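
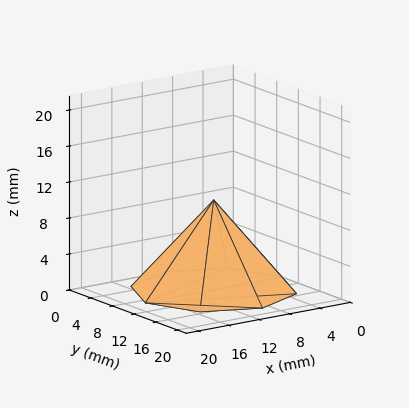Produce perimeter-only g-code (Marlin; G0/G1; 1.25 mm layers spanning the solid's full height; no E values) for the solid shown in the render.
Reading the render: the shape is a regular 8-sided pyramid, base circumscribed radius ≈ 9 mm, apex at z ≈ 10 mm (dimensions read to the nearest mm from the axis ticks). For the g-code, the solid's height is divided into equal slices at the stated Δz and each level perimeter traced with G1 moves after a G0 lift.

; perimeter-only toolpath
G21 ; units = mm
G90 ; absolute positioning
G28 ; home
; layer 1
G0 Z1.25
G0 X16.88 Y9.00
G1 X14.56 Y14.56
G1 X9.00 Y16.88
G1 X3.44 Y14.56
G1 X1.12 Y9.00
G1 X3.44 Y3.44
G1 X9.00 Y1.12
G1 X14.56 Y3.44
G1 X16.88 Y9.00
; layer 2
G0 Z2.50
G0 X15.75 Y9.00
G1 X13.77 Y13.77
G1 X9.00 Y15.75
G1 X4.23 Y13.77
G1 X2.25 Y9.00
G1 X4.23 Y4.23
G1 X9.00 Y2.25
G1 X13.77 Y4.23
G1 X15.75 Y9.00
; layer 3
G0 Z3.75
G0 X14.62 Y9.00
G1 X12.97 Y12.97
G1 X9.00 Y14.62
G1 X5.03 Y12.97
G1 X3.38 Y9.00
G1 X5.03 Y5.03
G1 X9.00 Y3.38
G1 X12.97 Y5.03
G1 X14.62 Y9.00
; layer 4
G0 Z5.00
G0 X13.50 Y9.00
G1 X12.18 Y12.18
G1 X9.00 Y13.50
G1 X5.82 Y12.18
G1 X4.50 Y9.00
G1 X5.82 Y5.82
G1 X9.00 Y4.50
G1 X12.18 Y5.82
G1 X13.50 Y9.00
; layer 5
G0 Z6.25
G0 X12.38 Y9.00
G1 X11.38 Y11.38
G1 X9.00 Y12.38
G1 X6.62 Y11.38
G1 X5.62 Y9.00
G1 X6.62 Y6.62
G1 X9.00 Y5.62
G1 X11.38 Y6.62
G1 X12.38 Y9.00
; layer 6
G0 Z7.50
G0 X11.25 Y9.00
G1 X10.59 Y10.59
G1 X9.00 Y11.25
G1 X7.41 Y10.59
G1 X6.75 Y9.00
G1 X7.41 Y7.41
G1 X9.00 Y6.75
G1 X10.59 Y7.41
G1 X11.25 Y9.00
; layer 7
G0 Z8.75
G0 X10.12 Y9.00
G1 X9.79 Y9.79
G1 X9.00 Y10.12
G1 X8.21 Y9.79
G1 X7.88 Y9.00
G1 X8.21 Y8.21
G1 X9.00 Y7.88
G1 X9.79 Y8.21
G1 X10.12 Y9.00
M2 ; end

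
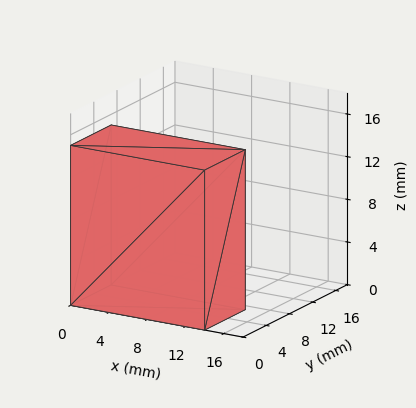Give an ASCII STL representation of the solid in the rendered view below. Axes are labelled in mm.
Reading the render: the shape is a rectangular box, roughly 14 × 7 mm footprint and 15 mm tall (dimensions read to the nearest mm from the axis ticks). For the STL, each face is triangulated and given an outward normal.

solid part
  facet normal 0.0000 0.0000 -1.0000
    outer loop
      vertex 14.0 7.0 0.0
      vertex 14.0 0.0 0.0
      vertex 0.0 0.0 0.0
    endloop
  endfacet
  facet normal 0.0000 0.0000 -1.0000
    outer loop
      vertex 0.0 7.0 0.0
      vertex 14.0 7.0 0.0
      vertex 0.0 0.0 0.0
    endloop
  endfacet
  facet normal 0.0000 0.0000 1.0000
    outer loop
      vertex 0.0 0.0 15.0
      vertex 14.0 0.0 15.0
      vertex 14.0 7.0 15.0
    endloop
  endfacet
  facet normal 0.0000 0.0000 1.0000
    outer loop
      vertex 0.0 0.0 15.0
      vertex 14.0 7.0 15.0
      vertex 0.0 7.0 15.0
    endloop
  endfacet
  facet normal 0.0000 -1.0000 0.0000
    outer loop
      vertex 0.0 0.0 0.0
      vertex 14.0 0.0 0.0
      vertex 14.0 0.0 15.0
    endloop
  endfacet
  facet normal 0.0000 -1.0000 0.0000
    outer loop
      vertex 0.0 0.0 0.0
      vertex 14.0 0.0 15.0
      vertex 0.0 0.0 15.0
    endloop
  endfacet
  facet normal 0.0000 1.0000 0.0000
    outer loop
      vertex 14.0 7.0 15.0
      vertex 14.0 7.0 0.0
      vertex 0.0 7.0 0.0
    endloop
  endfacet
  facet normal 0.0000 1.0000 0.0000
    outer loop
      vertex 0.0 7.0 15.0
      vertex 14.0 7.0 15.0
      vertex 0.0 7.0 0.0
    endloop
  endfacet
  facet normal -1.0000 0.0000 0.0000
    outer loop
      vertex 0.0 7.0 15.0
      vertex 0.0 7.0 0.0
      vertex 0.0 0.0 0.0
    endloop
  endfacet
  facet normal -1.0000 0.0000 0.0000
    outer loop
      vertex 0.0 0.0 15.0
      vertex 0.0 7.0 15.0
      vertex 0.0 0.0 0.0
    endloop
  endfacet
  facet normal 1.0000 0.0000 0.0000
    outer loop
      vertex 14.0 0.0 0.0
      vertex 14.0 7.0 0.0
      vertex 14.0 7.0 15.0
    endloop
  endfacet
  facet normal 1.0000 0.0000 0.0000
    outer loop
      vertex 14.0 0.0 0.0
      vertex 14.0 7.0 15.0
      vertex 14.0 0.0 15.0
    endloop
  endfacet
endsolid part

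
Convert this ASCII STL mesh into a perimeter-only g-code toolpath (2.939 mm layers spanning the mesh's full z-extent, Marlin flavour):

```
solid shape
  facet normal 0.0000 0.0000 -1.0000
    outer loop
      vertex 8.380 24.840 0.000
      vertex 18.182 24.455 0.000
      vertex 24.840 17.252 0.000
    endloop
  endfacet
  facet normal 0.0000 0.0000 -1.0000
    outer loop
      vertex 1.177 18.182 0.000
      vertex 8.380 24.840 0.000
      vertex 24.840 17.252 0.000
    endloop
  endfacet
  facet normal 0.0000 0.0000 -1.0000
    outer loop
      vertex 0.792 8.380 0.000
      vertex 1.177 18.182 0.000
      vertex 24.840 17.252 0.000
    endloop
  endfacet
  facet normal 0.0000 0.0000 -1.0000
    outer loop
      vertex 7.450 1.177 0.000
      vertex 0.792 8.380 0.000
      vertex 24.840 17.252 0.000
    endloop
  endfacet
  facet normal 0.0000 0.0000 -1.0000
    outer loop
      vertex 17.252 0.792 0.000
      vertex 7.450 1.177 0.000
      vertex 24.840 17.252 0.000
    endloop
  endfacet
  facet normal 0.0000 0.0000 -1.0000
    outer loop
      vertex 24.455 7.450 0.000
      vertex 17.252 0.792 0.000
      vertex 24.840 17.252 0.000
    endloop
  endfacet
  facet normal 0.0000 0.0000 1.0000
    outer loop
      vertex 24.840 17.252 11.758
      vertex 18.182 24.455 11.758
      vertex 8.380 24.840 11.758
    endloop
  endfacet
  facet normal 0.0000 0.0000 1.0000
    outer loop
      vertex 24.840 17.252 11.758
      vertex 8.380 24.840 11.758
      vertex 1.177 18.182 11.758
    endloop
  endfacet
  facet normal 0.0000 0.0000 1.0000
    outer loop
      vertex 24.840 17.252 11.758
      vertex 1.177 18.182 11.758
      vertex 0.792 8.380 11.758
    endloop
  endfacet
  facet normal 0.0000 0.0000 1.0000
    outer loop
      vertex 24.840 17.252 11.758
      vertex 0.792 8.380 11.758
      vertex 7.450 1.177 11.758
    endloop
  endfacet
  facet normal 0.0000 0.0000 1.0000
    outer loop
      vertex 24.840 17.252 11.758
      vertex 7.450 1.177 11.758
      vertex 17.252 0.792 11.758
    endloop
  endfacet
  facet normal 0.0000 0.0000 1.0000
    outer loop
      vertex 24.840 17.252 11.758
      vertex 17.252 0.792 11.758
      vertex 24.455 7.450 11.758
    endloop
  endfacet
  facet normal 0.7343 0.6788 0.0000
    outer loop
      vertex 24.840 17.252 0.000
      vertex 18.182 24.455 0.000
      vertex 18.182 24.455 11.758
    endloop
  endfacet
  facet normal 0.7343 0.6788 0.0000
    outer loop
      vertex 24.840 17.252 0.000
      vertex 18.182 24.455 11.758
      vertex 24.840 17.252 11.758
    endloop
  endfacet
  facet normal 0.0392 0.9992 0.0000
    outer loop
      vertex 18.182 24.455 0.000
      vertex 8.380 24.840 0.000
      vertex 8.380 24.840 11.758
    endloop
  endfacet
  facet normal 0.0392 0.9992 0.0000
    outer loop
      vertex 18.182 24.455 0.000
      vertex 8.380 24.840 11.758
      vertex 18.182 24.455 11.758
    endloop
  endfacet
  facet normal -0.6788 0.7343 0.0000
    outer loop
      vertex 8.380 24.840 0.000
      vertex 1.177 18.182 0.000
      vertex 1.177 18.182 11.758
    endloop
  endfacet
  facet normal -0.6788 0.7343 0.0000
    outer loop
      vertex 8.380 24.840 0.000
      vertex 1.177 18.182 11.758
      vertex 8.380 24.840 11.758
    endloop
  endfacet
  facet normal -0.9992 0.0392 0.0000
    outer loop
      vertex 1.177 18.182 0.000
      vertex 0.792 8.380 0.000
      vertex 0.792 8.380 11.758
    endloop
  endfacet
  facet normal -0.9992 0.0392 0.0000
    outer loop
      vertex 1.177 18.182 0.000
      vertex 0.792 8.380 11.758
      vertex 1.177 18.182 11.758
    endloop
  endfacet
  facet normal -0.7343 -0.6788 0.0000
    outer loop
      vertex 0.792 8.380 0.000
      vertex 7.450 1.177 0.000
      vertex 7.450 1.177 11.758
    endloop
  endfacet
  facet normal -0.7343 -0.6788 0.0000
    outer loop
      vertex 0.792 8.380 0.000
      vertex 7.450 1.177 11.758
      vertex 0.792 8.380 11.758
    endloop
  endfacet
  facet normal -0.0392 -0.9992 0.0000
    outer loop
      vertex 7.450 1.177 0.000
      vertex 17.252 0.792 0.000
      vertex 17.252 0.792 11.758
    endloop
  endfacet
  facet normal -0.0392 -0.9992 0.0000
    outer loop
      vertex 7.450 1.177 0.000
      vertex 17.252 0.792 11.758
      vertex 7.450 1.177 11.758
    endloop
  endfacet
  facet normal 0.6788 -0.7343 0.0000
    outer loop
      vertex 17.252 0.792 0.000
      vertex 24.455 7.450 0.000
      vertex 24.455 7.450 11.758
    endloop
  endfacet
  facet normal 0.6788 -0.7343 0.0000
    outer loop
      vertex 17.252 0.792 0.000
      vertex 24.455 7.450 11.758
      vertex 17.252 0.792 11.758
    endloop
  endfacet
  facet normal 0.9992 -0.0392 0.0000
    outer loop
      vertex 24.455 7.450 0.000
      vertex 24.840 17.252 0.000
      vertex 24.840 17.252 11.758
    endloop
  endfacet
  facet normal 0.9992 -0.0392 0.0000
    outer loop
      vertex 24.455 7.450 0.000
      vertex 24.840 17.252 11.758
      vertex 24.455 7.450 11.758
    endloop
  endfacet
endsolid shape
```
; perimeter-only toolpath
G21 ; units = mm
G90 ; absolute positioning
G28 ; home
; layer 1
G0 Z2.939
G0 X24.840 Y17.252
G1 X18.182 Y24.455
G1 X8.380 Y24.840
G1 X1.177 Y18.182
G1 X0.792 Y8.380
G1 X7.450 Y1.177
G1 X17.252 Y0.792
G1 X24.455 Y7.450
G1 X24.840 Y17.252
; layer 2
G0 Z5.879
G0 X24.840 Y17.252
G1 X18.182 Y24.455
G1 X8.380 Y24.840
G1 X1.177 Y18.182
G1 X0.792 Y8.380
G1 X7.450 Y1.177
G1 X17.252 Y0.792
G1 X24.455 Y7.450
G1 X24.840 Y17.252
; layer 3
G0 Z8.819
G0 X24.840 Y17.252
G1 X18.182 Y24.455
G1 X8.380 Y24.840
G1 X1.177 Y18.182
G1 X0.792 Y8.380
G1 X7.450 Y1.177
G1 X17.252 Y0.792
G1 X24.455 Y7.450
G1 X24.840 Y17.252
; layer 4
G0 Z11.758
G0 X24.840 Y17.252
G1 X18.182 Y24.455
G1 X8.380 Y24.840
G1 X1.177 Y18.182
G1 X0.792 Y8.380
G1 X7.450 Y1.177
G1 X17.252 Y0.792
G1 X24.455 Y7.450
G1 X24.840 Y17.252
M2 ; end

The solid is a regular 8-sided prism (a cylinder approximated with 8 flat sides), circumscribed radius ≈ 12.8 mm, height ≈ 11.8 mm. Slicing at Δz = 2.939 mm — 4 equal slices spanning the solid's height, so layer i sits at z = i·h/4 — gives 4 non-empty perimeters. Each is a 8-segment closed polygon; G0 lifts to the layer z and rapids to the start vertex, then G1 traces the edges.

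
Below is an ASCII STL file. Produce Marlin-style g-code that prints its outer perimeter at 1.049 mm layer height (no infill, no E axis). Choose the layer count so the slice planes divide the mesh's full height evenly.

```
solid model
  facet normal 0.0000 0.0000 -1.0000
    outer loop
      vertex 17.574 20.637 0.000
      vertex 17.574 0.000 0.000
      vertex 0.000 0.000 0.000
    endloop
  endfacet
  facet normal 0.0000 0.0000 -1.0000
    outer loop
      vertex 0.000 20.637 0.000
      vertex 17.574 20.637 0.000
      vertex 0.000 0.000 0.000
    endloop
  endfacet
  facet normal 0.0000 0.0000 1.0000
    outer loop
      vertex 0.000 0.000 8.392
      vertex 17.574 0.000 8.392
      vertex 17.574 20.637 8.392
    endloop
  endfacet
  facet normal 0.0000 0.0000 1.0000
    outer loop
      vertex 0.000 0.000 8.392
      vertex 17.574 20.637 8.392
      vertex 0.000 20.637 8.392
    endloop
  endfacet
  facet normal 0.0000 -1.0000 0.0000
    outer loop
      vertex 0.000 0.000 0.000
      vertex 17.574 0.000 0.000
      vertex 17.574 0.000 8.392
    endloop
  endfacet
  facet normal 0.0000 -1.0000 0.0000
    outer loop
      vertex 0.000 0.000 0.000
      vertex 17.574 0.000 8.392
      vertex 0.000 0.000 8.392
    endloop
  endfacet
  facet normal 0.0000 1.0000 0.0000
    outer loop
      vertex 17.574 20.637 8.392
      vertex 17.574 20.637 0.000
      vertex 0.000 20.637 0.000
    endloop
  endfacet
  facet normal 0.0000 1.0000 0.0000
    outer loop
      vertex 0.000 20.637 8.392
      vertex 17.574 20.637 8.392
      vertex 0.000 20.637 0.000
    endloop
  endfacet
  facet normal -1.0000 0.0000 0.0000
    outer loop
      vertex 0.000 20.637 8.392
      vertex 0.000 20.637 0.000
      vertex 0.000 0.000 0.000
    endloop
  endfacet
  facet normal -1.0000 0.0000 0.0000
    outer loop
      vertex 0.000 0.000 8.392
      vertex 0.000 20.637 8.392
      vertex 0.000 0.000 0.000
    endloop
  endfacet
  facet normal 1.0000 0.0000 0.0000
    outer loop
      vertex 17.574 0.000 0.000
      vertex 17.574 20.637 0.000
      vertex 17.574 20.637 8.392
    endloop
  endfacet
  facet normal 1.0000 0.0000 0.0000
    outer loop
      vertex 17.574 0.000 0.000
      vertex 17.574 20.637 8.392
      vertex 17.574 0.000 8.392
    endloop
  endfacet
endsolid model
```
; perimeter-only toolpath
G21 ; units = mm
G90 ; absolute positioning
G28 ; home
; layer 1
G0 Z1.049
G0 X0.000 Y0.000
G1 X17.574 Y0.000
G1 X17.574 Y20.637
G1 X0.000 Y20.637
G1 X0.000 Y0.000
; layer 2
G0 Z2.098
G0 X0.000 Y0.000
G1 X17.574 Y0.000
G1 X17.574 Y20.637
G1 X0.000 Y20.637
G1 X0.000 Y0.000
; layer 3
G0 Z3.147
G0 X0.000 Y0.000
G1 X17.574 Y0.000
G1 X17.574 Y20.637
G1 X0.000 Y20.637
G1 X0.000 Y0.000
; layer 4
G0 Z4.196
G0 X0.000 Y0.000
G1 X17.574 Y0.000
G1 X17.574 Y20.637
G1 X0.000 Y20.637
G1 X0.000 Y0.000
; layer 5
G0 Z5.245
G0 X0.000 Y0.000
G1 X17.574 Y0.000
G1 X17.574 Y20.637
G1 X0.000 Y20.637
G1 X0.000 Y0.000
; layer 6
G0 Z6.294
G0 X0.000 Y0.000
G1 X17.574 Y0.000
G1 X17.574 Y20.637
G1 X0.000 Y20.637
G1 X0.000 Y0.000
; layer 7
G0 Z7.343
G0 X0.000 Y0.000
G1 X17.574 Y0.000
G1 X17.574 Y20.637
G1 X0.000 Y20.637
G1 X0.000 Y0.000
; layer 8
G0 Z8.392
G0 X0.000 Y0.000
G1 X17.574 Y0.000
G1 X17.574 Y20.637
G1 X0.000 Y20.637
G1 X0.000 Y0.000
M2 ; end

The solid is a rectangular box, roughly 17.6 × 20.6 mm footprint and 8.39 mm tall. Slicing at Δz = 1.049 mm — 8 equal slices spanning the solid's height, so layer i sits at z = i·h/8 — gives 8 non-empty perimeters. Each is a 4-segment closed polygon; G0 lifts to the layer z and rapids to the start vertex, then G1 traces the edges.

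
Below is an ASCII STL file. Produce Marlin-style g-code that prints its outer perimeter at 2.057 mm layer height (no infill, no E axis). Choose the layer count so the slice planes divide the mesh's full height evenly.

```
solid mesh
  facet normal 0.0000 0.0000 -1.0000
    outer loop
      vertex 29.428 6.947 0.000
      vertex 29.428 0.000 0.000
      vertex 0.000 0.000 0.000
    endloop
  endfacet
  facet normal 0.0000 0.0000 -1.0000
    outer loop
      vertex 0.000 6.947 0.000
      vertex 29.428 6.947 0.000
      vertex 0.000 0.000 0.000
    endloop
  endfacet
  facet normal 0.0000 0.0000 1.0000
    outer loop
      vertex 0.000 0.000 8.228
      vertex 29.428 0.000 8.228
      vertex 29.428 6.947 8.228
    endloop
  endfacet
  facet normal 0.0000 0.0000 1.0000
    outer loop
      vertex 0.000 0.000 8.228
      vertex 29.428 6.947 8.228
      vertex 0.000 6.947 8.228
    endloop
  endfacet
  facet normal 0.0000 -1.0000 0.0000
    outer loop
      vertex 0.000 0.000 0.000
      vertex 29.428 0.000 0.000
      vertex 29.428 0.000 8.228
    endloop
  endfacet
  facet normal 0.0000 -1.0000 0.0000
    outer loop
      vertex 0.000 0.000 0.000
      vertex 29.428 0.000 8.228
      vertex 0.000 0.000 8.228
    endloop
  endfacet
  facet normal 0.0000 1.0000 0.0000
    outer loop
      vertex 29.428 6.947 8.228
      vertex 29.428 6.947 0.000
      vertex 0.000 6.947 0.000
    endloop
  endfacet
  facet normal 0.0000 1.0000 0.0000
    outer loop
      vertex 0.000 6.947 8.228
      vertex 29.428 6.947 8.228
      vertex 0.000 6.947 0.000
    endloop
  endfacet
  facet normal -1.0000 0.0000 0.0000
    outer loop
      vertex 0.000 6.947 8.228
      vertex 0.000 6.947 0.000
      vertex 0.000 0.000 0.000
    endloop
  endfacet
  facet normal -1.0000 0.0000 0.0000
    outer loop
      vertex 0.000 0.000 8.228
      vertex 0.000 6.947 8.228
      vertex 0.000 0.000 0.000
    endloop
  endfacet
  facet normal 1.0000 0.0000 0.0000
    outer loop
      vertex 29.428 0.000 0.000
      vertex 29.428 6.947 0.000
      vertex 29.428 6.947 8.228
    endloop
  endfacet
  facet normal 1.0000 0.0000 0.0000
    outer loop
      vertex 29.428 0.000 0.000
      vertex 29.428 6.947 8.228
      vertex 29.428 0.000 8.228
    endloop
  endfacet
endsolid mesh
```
; perimeter-only toolpath
G21 ; units = mm
G90 ; absolute positioning
G28 ; home
; layer 1
G0 Z2.057
G0 X0.000 Y0.000
G1 X29.428 Y0.000
G1 X29.428 Y6.947
G1 X0.000 Y6.947
G1 X0.000 Y0.000
; layer 2
G0 Z4.114
G0 X0.000 Y0.000
G1 X29.428 Y0.000
G1 X29.428 Y6.947
G1 X0.000 Y6.947
G1 X0.000 Y0.000
; layer 3
G0 Z6.171
G0 X0.000 Y0.000
G1 X29.428 Y0.000
G1 X29.428 Y6.947
G1 X0.000 Y6.947
G1 X0.000 Y0.000
; layer 4
G0 Z8.228
G0 X0.000 Y0.000
G1 X29.428 Y0.000
G1 X29.428 Y6.947
G1 X0.000 Y6.947
G1 X0.000 Y0.000
M2 ; end

The solid is a rectangular box, roughly 29.4 × 6.95 mm footprint and 8.23 mm tall. Slicing at Δz = 2.057 mm — 4 equal slices spanning the solid's height, so layer i sits at z = i·h/4 — gives 4 non-empty perimeters. Each is a 4-segment closed polygon; G0 lifts to the layer z and rapids to the start vertex, then G1 traces the edges.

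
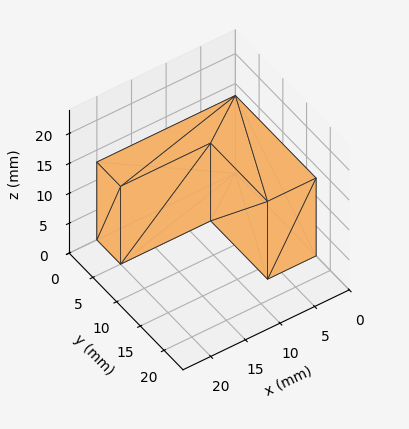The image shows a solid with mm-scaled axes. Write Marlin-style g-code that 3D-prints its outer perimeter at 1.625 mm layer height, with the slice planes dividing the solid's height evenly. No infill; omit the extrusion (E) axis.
Reading the render: the shape is an L-shaped prism: outer 20 × 17 mm, arm thicknesses ≈ 5 mm (horizontal) and 7 mm (vertical), extruded 13 mm in z (dimensions read to the nearest mm from the axis ticks). For the g-code, the solid's height is divided into equal slices at the stated Δz and each level perimeter traced with G1 moves after a G0 lift.

; perimeter-only toolpath
G21 ; units = mm
G90 ; absolute positioning
G28 ; home
; layer 1
G0 Z1.625
G0 X0.000 Y0.000
G1 X20.000 Y0.000
G1 X20.000 Y5.000
G1 X7.000 Y5.000
G1 X7.000 Y17.000
G1 X0.000 Y17.000
G1 X0.000 Y0.000
; layer 2
G0 Z3.250
G0 X0.000 Y0.000
G1 X20.000 Y0.000
G1 X20.000 Y5.000
G1 X7.000 Y5.000
G1 X7.000 Y17.000
G1 X0.000 Y17.000
G1 X0.000 Y0.000
; layer 3
G0 Z4.875
G0 X0.000 Y0.000
G1 X20.000 Y0.000
G1 X20.000 Y5.000
G1 X7.000 Y5.000
G1 X7.000 Y17.000
G1 X0.000 Y17.000
G1 X0.000 Y0.000
; layer 4
G0 Z6.500
G0 X0.000 Y0.000
G1 X20.000 Y0.000
G1 X20.000 Y5.000
G1 X7.000 Y5.000
G1 X7.000 Y17.000
G1 X0.000 Y17.000
G1 X0.000 Y0.000
; layer 5
G0 Z8.125
G0 X0.000 Y0.000
G1 X20.000 Y0.000
G1 X20.000 Y5.000
G1 X7.000 Y5.000
G1 X7.000 Y17.000
G1 X0.000 Y17.000
G1 X0.000 Y0.000
; layer 6
G0 Z9.750
G0 X0.000 Y0.000
G1 X20.000 Y0.000
G1 X20.000 Y5.000
G1 X7.000 Y5.000
G1 X7.000 Y17.000
G1 X0.000 Y17.000
G1 X0.000 Y0.000
; layer 7
G0 Z11.375
G0 X0.000 Y0.000
G1 X20.000 Y0.000
G1 X20.000 Y5.000
G1 X7.000 Y5.000
G1 X7.000 Y17.000
G1 X0.000 Y17.000
G1 X0.000 Y0.000
; layer 8
G0 Z13.000
G0 X0.000 Y0.000
G1 X20.000 Y0.000
G1 X20.000 Y5.000
G1 X7.000 Y5.000
G1 X7.000 Y17.000
G1 X0.000 Y17.000
G1 X0.000 Y0.000
M2 ; end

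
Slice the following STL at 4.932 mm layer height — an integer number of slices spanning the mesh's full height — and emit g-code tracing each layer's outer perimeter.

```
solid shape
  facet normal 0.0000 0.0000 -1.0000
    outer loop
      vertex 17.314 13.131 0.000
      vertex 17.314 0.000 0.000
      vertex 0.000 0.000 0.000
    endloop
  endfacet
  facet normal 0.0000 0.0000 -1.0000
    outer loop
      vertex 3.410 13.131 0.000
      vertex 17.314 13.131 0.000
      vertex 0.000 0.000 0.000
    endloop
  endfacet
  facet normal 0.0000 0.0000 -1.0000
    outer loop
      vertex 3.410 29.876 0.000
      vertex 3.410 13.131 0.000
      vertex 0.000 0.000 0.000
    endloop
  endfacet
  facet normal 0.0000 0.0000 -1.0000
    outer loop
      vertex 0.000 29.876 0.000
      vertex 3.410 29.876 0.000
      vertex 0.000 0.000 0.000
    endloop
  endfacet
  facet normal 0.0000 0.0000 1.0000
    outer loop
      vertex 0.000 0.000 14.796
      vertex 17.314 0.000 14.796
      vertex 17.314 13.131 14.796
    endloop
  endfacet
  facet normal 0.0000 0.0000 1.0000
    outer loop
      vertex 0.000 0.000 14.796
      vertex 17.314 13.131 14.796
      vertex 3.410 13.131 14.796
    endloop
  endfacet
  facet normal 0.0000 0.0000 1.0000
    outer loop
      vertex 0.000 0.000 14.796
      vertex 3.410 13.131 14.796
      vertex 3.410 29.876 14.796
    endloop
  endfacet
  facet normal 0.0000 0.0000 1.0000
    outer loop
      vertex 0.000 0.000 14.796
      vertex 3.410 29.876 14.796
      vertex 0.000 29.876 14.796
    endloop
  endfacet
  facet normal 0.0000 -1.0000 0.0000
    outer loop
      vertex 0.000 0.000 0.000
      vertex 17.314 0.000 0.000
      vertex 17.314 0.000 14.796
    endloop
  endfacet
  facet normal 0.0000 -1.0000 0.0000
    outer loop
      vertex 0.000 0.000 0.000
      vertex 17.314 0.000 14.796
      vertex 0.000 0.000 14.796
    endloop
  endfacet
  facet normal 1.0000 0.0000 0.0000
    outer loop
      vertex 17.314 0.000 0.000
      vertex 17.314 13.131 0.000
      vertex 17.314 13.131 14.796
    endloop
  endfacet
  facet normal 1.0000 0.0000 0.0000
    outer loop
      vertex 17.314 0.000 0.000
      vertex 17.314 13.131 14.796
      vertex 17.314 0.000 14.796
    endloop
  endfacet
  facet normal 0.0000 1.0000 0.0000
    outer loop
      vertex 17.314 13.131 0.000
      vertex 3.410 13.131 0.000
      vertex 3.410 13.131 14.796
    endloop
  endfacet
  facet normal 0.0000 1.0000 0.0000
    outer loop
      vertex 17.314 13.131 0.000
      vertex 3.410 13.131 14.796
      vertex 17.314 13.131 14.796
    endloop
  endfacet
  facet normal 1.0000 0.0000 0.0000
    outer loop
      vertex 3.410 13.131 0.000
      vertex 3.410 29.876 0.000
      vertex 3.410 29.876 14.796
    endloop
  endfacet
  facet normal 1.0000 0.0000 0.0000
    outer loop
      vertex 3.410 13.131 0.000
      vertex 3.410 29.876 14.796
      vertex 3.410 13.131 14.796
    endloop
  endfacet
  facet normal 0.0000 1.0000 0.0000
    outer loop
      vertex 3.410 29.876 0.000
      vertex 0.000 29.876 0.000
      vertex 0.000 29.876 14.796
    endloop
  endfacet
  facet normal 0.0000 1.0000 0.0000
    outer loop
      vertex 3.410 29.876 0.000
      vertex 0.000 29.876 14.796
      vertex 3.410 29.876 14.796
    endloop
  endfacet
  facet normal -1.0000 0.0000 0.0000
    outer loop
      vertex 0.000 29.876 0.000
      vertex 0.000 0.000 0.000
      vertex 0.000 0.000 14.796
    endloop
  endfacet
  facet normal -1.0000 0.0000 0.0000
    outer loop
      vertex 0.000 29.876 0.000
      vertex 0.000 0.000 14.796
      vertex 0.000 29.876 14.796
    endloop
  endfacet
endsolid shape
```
; perimeter-only toolpath
G21 ; units = mm
G90 ; absolute positioning
G28 ; home
; layer 1
G0 Z4.932
G0 X0.000 Y0.000
G1 X17.314 Y0.000
G1 X17.314 Y13.131
G1 X3.410 Y13.131
G1 X3.410 Y29.876
G1 X0.000 Y29.876
G1 X0.000 Y0.000
; layer 2
G0 Z9.864
G0 X0.000 Y0.000
G1 X17.314 Y0.000
G1 X17.314 Y13.131
G1 X3.410 Y13.131
G1 X3.410 Y29.876
G1 X0.000 Y29.876
G1 X0.000 Y0.000
; layer 3
G0 Z14.796
G0 X0.000 Y0.000
G1 X17.314 Y0.000
G1 X17.314 Y13.131
G1 X3.410 Y13.131
G1 X3.410 Y29.876
G1 X0.000 Y29.876
G1 X0.000 Y0.000
M2 ; end

The solid is an L-shaped prism: outer 17.3 × 29.9 mm, arm thicknesses ≈ 13.1 mm (horizontal) and 3.41 mm (vertical), extruded 14.8 mm in z. Slicing at Δz = 4.932 mm — 3 equal slices spanning the solid's height, so layer i sits at z = i·h/3 — gives 3 non-empty perimeters. Each is a 6-segment closed polygon; G0 lifts to the layer z and rapids to the start vertex, then G1 traces the edges.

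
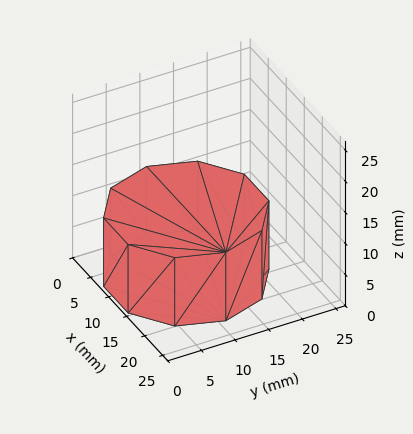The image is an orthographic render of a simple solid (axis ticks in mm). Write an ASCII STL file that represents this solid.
Reading the render: the shape is a regular 10-sided prism (a cylinder approximated with 10 flat sides), circumscribed radius ≈ 11 mm, height ≈ 11 mm (dimensions read to the nearest mm from the axis ticks). For the STL, each face is triangulated and given an outward normal.

solid part
  facet normal 0.0000 0.0000 -1.0000
    outer loop
      vertex 14.40 21.46 0.00
      vertex 19.90 17.47 0.00
      vertex 22.00 11.00 0.00
    endloop
  endfacet
  facet normal 0.0000 0.0000 -1.0000
    outer loop
      vertex 7.60 21.46 0.00
      vertex 14.40 21.46 0.00
      vertex 22.00 11.00 0.00
    endloop
  endfacet
  facet normal 0.0000 0.0000 -1.0000
    outer loop
      vertex 2.10 17.47 0.00
      vertex 7.60 21.46 0.00
      vertex 22.00 11.00 0.00
    endloop
  endfacet
  facet normal 0.0000 0.0000 -1.0000
    outer loop
      vertex 0.00 11.00 0.00
      vertex 2.10 17.47 0.00
      vertex 22.00 11.00 0.00
    endloop
  endfacet
  facet normal 0.0000 0.0000 -1.0000
    outer loop
      vertex 2.10 4.53 0.00
      vertex 0.00 11.00 0.00
      vertex 22.00 11.00 0.00
    endloop
  endfacet
  facet normal 0.0000 0.0000 -1.0000
    outer loop
      vertex 7.60 0.54 0.00
      vertex 2.10 4.53 0.00
      vertex 22.00 11.00 0.00
    endloop
  endfacet
  facet normal 0.0000 0.0000 -1.0000
    outer loop
      vertex 14.40 0.54 0.00
      vertex 7.60 0.54 0.00
      vertex 22.00 11.00 0.00
    endloop
  endfacet
  facet normal 0.0000 0.0000 -1.0000
    outer loop
      vertex 19.90 4.53 0.00
      vertex 14.40 0.54 0.00
      vertex 22.00 11.00 0.00
    endloop
  endfacet
  facet normal 0.0000 0.0000 1.0000
    outer loop
      vertex 22.00 11.00 11.00
      vertex 19.90 17.47 11.00
      vertex 14.40 21.46 11.00
    endloop
  endfacet
  facet normal 0.0000 0.0000 1.0000
    outer loop
      vertex 22.00 11.00 11.00
      vertex 14.40 21.46 11.00
      vertex 7.60 21.46 11.00
    endloop
  endfacet
  facet normal 0.0000 0.0000 1.0000
    outer loop
      vertex 22.00 11.00 11.00
      vertex 7.60 21.46 11.00
      vertex 2.10 17.47 11.00
    endloop
  endfacet
  facet normal 0.0000 0.0000 1.0000
    outer loop
      vertex 22.00 11.00 11.00
      vertex 2.10 17.47 11.00
      vertex 0.00 11.00 11.00
    endloop
  endfacet
  facet normal 0.0000 0.0000 1.0000
    outer loop
      vertex 22.00 11.00 11.00
      vertex 0.00 11.00 11.00
      vertex 2.10 4.53 11.00
    endloop
  endfacet
  facet normal 0.0000 0.0000 1.0000
    outer loop
      vertex 22.00 11.00 11.00
      vertex 2.10 4.53 11.00
      vertex 7.60 0.54 11.00
    endloop
  endfacet
  facet normal 0.0000 0.0000 1.0000
    outer loop
      vertex 22.00 11.00 11.00
      vertex 7.60 0.54 11.00
      vertex 14.40 0.54 11.00
    endloop
  endfacet
  facet normal 0.0000 0.0000 1.0000
    outer loop
      vertex 22.00 11.00 11.00
      vertex 14.40 0.54 11.00
      vertex 19.90 4.53 11.00
    endloop
  endfacet
  facet normal 0.9512 0.3087 0.0000
    outer loop
      vertex 22.00 11.00 0.00
      vertex 19.90 17.47 0.00
      vertex 19.90 17.47 11.00
    endloop
  endfacet
  facet normal 0.9512 0.3087 0.0000
    outer loop
      vertex 22.00 11.00 0.00
      vertex 19.90 17.47 11.00
      vertex 22.00 11.00 11.00
    endloop
  endfacet
  facet normal 0.5872 0.8094 0.0000
    outer loop
      vertex 19.90 17.47 0.00
      vertex 14.40 21.46 0.00
      vertex 14.40 21.46 11.00
    endloop
  endfacet
  facet normal 0.5872 0.8094 0.0000
    outer loop
      vertex 19.90 17.47 0.00
      vertex 14.40 21.46 11.00
      vertex 19.90 17.47 11.00
    endloop
  endfacet
  facet normal 0.0000 1.0000 0.0000
    outer loop
      vertex 14.40 21.46 0.00
      vertex 7.60 21.46 0.00
      vertex 7.60 21.46 11.00
    endloop
  endfacet
  facet normal 0.0000 1.0000 0.0000
    outer loop
      vertex 14.40 21.46 0.00
      vertex 7.60 21.46 11.00
      vertex 14.40 21.46 11.00
    endloop
  endfacet
  facet normal -0.5872 0.8094 0.0000
    outer loop
      vertex 7.60 21.46 0.00
      vertex 2.10 17.47 0.00
      vertex 2.10 17.47 11.00
    endloop
  endfacet
  facet normal -0.5872 0.8094 0.0000
    outer loop
      vertex 7.60 21.46 0.00
      vertex 2.10 17.47 11.00
      vertex 7.60 21.46 11.00
    endloop
  endfacet
  facet normal -0.9512 0.3087 0.0000
    outer loop
      vertex 2.10 17.47 0.00
      vertex 0.00 11.00 0.00
      vertex 0.00 11.00 11.00
    endloop
  endfacet
  facet normal -0.9512 0.3087 0.0000
    outer loop
      vertex 2.10 17.47 0.00
      vertex 0.00 11.00 11.00
      vertex 2.10 17.47 11.00
    endloop
  endfacet
  facet normal -0.9512 -0.3087 0.0000
    outer loop
      vertex 0.00 11.00 0.00
      vertex 2.10 4.53 0.00
      vertex 2.10 4.53 11.00
    endloop
  endfacet
  facet normal -0.9512 -0.3087 0.0000
    outer loop
      vertex 0.00 11.00 0.00
      vertex 2.10 4.53 11.00
      vertex 0.00 11.00 11.00
    endloop
  endfacet
  facet normal -0.5872 -0.8094 0.0000
    outer loop
      vertex 2.10 4.53 0.00
      vertex 7.60 0.54 0.00
      vertex 7.60 0.54 11.00
    endloop
  endfacet
  facet normal -0.5872 -0.8094 0.0000
    outer loop
      vertex 2.10 4.53 0.00
      vertex 7.60 0.54 11.00
      vertex 2.10 4.53 11.00
    endloop
  endfacet
  facet normal 0.0000 -1.0000 0.0000
    outer loop
      vertex 7.60 0.54 0.00
      vertex 14.40 0.54 0.00
      vertex 14.40 0.54 11.00
    endloop
  endfacet
  facet normal 0.0000 -1.0000 0.0000
    outer loop
      vertex 7.60 0.54 0.00
      vertex 14.40 0.54 11.00
      vertex 7.60 0.54 11.00
    endloop
  endfacet
  facet normal 0.5872 -0.8094 0.0000
    outer loop
      vertex 14.40 0.54 0.00
      vertex 19.90 4.53 0.00
      vertex 19.90 4.53 11.00
    endloop
  endfacet
  facet normal 0.5872 -0.8094 0.0000
    outer loop
      vertex 14.40 0.54 0.00
      vertex 19.90 4.53 11.00
      vertex 14.40 0.54 11.00
    endloop
  endfacet
  facet normal 0.9512 -0.3087 0.0000
    outer loop
      vertex 19.90 4.53 0.00
      vertex 22.00 11.00 0.00
      vertex 22.00 11.00 11.00
    endloop
  endfacet
  facet normal 0.9512 -0.3087 0.0000
    outer loop
      vertex 19.90 4.53 0.00
      vertex 22.00 11.00 11.00
      vertex 19.90 4.53 11.00
    endloop
  endfacet
endsolid part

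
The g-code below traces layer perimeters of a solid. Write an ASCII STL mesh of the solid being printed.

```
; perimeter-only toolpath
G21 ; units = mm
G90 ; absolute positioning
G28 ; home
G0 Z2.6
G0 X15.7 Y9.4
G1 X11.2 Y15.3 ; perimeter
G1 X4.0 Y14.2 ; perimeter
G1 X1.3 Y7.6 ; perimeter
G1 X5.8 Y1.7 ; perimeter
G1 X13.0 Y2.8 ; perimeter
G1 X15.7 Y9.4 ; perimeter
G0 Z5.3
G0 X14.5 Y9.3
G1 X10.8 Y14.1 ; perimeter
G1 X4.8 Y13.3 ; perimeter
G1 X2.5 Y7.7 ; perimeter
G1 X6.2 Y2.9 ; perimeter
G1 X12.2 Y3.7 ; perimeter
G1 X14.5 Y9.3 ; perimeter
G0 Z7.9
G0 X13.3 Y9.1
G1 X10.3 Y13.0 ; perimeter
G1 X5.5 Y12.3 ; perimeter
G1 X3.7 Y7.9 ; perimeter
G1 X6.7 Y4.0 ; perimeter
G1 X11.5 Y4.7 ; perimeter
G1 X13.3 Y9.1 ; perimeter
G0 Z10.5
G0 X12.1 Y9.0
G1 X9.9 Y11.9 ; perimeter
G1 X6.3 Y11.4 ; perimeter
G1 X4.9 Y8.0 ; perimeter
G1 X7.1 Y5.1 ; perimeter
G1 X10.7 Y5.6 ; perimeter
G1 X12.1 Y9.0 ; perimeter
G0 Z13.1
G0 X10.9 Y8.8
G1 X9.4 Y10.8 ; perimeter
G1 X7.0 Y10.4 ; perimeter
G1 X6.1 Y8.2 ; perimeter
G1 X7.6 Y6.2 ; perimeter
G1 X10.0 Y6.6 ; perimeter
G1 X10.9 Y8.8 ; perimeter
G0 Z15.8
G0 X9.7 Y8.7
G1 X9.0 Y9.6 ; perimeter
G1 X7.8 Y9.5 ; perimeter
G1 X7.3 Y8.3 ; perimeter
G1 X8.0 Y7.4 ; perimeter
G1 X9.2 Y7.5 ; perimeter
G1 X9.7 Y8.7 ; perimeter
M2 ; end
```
solid part
  facet normal 0.0000 0.0000 -1.0000
    outer loop
      vertex 3.3 15.2 0.0
      vertex 11.7 16.4 0.0
      vertex 16.9 9.6 0.0
    endloop
  endfacet
  facet normal 0.0000 0.0000 -1.0000
    outer loop
      vertex 0.1 7.4 0.0
      vertex 3.3 15.2 0.0
      vertex 16.9 9.6 0.0
    endloop
  endfacet
  facet normal 0.0000 0.0000 -1.0000
    outer loop
      vertex 5.3 0.6 0.0
      vertex 0.1 7.4 0.0
      vertex 16.9 9.6 0.0
    endloop
  endfacet
  facet normal 0.0000 0.0000 -1.0000
    outer loop
      vertex 13.7 1.8 0.0
      vertex 5.3 0.6 0.0
      vertex 16.9 9.6 0.0
    endloop
  endfacet
  facet normal 0.7378 0.5642 0.3706
    outer loop
      vertex 16.9 9.6 0.0
      vertex 11.7 16.4 0.0
      vertex 8.5 8.5 18.4
    endloop
  endfacet
  facet normal -0.1313 0.9190 0.3717
    outer loop
      vertex 11.7 16.4 0.0
      vertex 3.3 15.2 0.0
      vertex 8.5 8.5 18.4
    endloop
  endfacet
  facet normal -0.8591 0.3524 0.3711
    outer loop
      vertex 3.3 15.2 0.0
      vertex 0.1 7.4 0.0
      vertex 8.5 8.5 18.4
    endloop
  endfacet
  facet normal -0.7378 -0.5642 0.3706
    outer loop
      vertex 0.1 7.4 0.0
      vertex 5.3 0.6 0.0
      vertex 8.5 8.5 18.4
    endloop
  endfacet
  facet normal 0.1313 -0.9190 0.3717
    outer loop
      vertex 5.3 0.6 0.0
      vertex 13.7 1.8 0.0
      vertex 8.5 8.5 18.4
    endloop
  endfacet
  facet normal 0.8591 -0.3524 0.3711
    outer loop
      vertex 13.7 1.8 0.0
      vertex 16.9 9.6 0.0
      vertex 8.5 8.5 18.4
    endloop
  endfacet
endsolid part

The G0 Z moves step by Δz≈2.6 mm. The G1 loops shrink linearly with z, so the solid tapers from its base footprint up to z≈18.4. Closing with a flat bottom cap and the tapered top and triangulating gives 10 facets — a regular 6-sided pyramid, base circumscribed radius ≈ 8.5 mm, apex at z ≈ 18.4 mm.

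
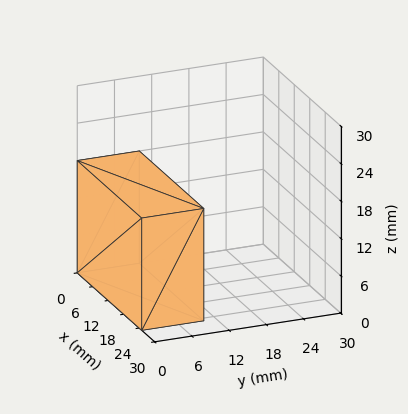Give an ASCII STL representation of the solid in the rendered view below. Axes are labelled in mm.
Reading the render: the shape is a rectangular box, roughly 25 × 10 mm footprint and 18 mm tall (dimensions read to the nearest mm from the axis ticks). For the STL, each face is triangulated and given an outward normal.

solid part
  facet normal 0.0000 0.0000 -1.0000
    outer loop
      vertex 25.00 10.00 0.00
      vertex 25.00 0.00 0.00
      vertex 0.00 0.00 0.00
    endloop
  endfacet
  facet normal 0.0000 0.0000 -1.0000
    outer loop
      vertex 0.00 10.00 0.00
      vertex 25.00 10.00 0.00
      vertex 0.00 0.00 0.00
    endloop
  endfacet
  facet normal 0.0000 0.0000 1.0000
    outer loop
      vertex 0.00 0.00 18.00
      vertex 25.00 0.00 18.00
      vertex 25.00 10.00 18.00
    endloop
  endfacet
  facet normal 0.0000 0.0000 1.0000
    outer loop
      vertex 0.00 0.00 18.00
      vertex 25.00 10.00 18.00
      vertex 0.00 10.00 18.00
    endloop
  endfacet
  facet normal 0.0000 -1.0000 0.0000
    outer loop
      vertex 0.00 0.00 0.00
      vertex 25.00 0.00 0.00
      vertex 25.00 0.00 18.00
    endloop
  endfacet
  facet normal 0.0000 -1.0000 0.0000
    outer loop
      vertex 0.00 0.00 0.00
      vertex 25.00 0.00 18.00
      vertex 0.00 0.00 18.00
    endloop
  endfacet
  facet normal 0.0000 1.0000 0.0000
    outer loop
      vertex 25.00 10.00 18.00
      vertex 25.00 10.00 0.00
      vertex 0.00 10.00 0.00
    endloop
  endfacet
  facet normal 0.0000 1.0000 0.0000
    outer loop
      vertex 0.00 10.00 18.00
      vertex 25.00 10.00 18.00
      vertex 0.00 10.00 0.00
    endloop
  endfacet
  facet normal -1.0000 0.0000 0.0000
    outer loop
      vertex 0.00 10.00 18.00
      vertex 0.00 10.00 0.00
      vertex 0.00 0.00 0.00
    endloop
  endfacet
  facet normal -1.0000 0.0000 0.0000
    outer loop
      vertex 0.00 0.00 18.00
      vertex 0.00 10.00 18.00
      vertex 0.00 0.00 0.00
    endloop
  endfacet
  facet normal 1.0000 0.0000 0.0000
    outer loop
      vertex 25.00 0.00 0.00
      vertex 25.00 10.00 0.00
      vertex 25.00 10.00 18.00
    endloop
  endfacet
  facet normal 1.0000 0.0000 0.0000
    outer loop
      vertex 25.00 0.00 0.00
      vertex 25.00 10.00 18.00
      vertex 25.00 0.00 18.00
    endloop
  endfacet
endsolid part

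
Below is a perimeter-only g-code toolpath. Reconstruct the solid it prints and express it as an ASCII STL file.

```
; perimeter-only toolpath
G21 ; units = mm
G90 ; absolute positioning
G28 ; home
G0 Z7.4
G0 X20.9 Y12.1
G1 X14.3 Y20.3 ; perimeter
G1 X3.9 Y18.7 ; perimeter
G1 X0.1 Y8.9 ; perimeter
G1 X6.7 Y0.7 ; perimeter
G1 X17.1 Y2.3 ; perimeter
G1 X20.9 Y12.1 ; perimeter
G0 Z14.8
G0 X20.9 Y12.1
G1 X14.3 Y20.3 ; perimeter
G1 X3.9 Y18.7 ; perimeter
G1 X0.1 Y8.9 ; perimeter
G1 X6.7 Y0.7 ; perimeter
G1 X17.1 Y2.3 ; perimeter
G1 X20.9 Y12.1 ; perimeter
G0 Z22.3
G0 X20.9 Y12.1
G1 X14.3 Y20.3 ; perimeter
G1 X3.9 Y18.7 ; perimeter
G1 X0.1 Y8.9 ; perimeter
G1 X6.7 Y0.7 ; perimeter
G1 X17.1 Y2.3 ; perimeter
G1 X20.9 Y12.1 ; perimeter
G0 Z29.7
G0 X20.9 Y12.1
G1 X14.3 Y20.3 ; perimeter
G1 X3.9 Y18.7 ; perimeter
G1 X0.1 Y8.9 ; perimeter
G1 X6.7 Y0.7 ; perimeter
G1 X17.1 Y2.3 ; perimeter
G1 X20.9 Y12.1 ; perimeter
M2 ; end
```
solid part
  facet normal 0.0000 0.0000 -1.0000
    outer loop
      vertex 3.9 18.7 0.0
      vertex 14.3 20.3 0.0
      vertex 20.9 12.1 0.0
    endloop
  endfacet
  facet normal 0.0000 0.0000 -1.0000
    outer loop
      vertex 0.1 8.9 0.0
      vertex 3.9 18.7 0.0
      vertex 20.9 12.1 0.0
    endloop
  endfacet
  facet normal 0.0000 0.0000 -1.0000
    outer loop
      vertex 6.7 0.7 0.0
      vertex 0.1 8.9 0.0
      vertex 20.9 12.1 0.0
    endloop
  endfacet
  facet normal 0.0000 0.0000 -1.0000
    outer loop
      vertex 17.1 2.3 0.0
      vertex 6.7 0.7 0.0
      vertex 20.9 12.1 0.0
    endloop
  endfacet
  facet normal 0.0000 0.0000 1.0000
    outer loop
      vertex 20.9 12.1 29.7
      vertex 14.3 20.3 29.7
      vertex 3.9 18.7 29.7
    endloop
  endfacet
  facet normal 0.0000 0.0000 1.0000
    outer loop
      vertex 20.9 12.1 29.7
      vertex 3.9 18.7 29.7
      vertex 0.1 8.9 29.7
    endloop
  endfacet
  facet normal 0.0000 0.0000 1.0000
    outer loop
      vertex 20.9 12.1 29.7
      vertex 0.1 8.9 29.7
      vertex 6.7 0.7 29.7
    endloop
  endfacet
  facet normal 0.0000 0.0000 1.0000
    outer loop
      vertex 20.9 12.1 29.7
      vertex 6.7 0.7 29.7
      vertex 17.1 2.3 29.7
    endloop
  endfacet
  facet normal 0.7790 0.6270 0.0000
    outer loop
      vertex 20.9 12.1 0.0
      vertex 14.3 20.3 0.0
      vertex 14.3 20.3 29.7
    endloop
  endfacet
  facet normal 0.7790 0.6270 0.0000
    outer loop
      vertex 20.9 12.1 0.0
      vertex 14.3 20.3 29.7
      vertex 20.9 12.1 29.7
    endloop
  endfacet
  facet normal -0.1521 0.9884 0.0000
    outer loop
      vertex 14.3 20.3 0.0
      vertex 3.9 18.7 0.0
      vertex 3.9 18.7 29.7
    endloop
  endfacet
  facet normal -0.1521 0.9884 0.0000
    outer loop
      vertex 14.3 20.3 0.0
      vertex 3.9 18.7 29.7
      vertex 14.3 20.3 29.7
    endloop
  endfacet
  facet normal -0.9324 0.3615 0.0000
    outer loop
      vertex 3.9 18.7 0.0
      vertex 0.1 8.9 0.0
      vertex 0.1 8.9 29.7
    endloop
  endfacet
  facet normal -0.9324 0.3615 0.0000
    outer loop
      vertex 3.9 18.7 0.0
      vertex 0.1 8.9 29.7
      vertex 3.9 18.7 29.7
    endloop
  endfacet
  facet normal -0.7790 -0.6270 0.0000
    outer loop
      vertex 0.1 8.9 0.0
      vertex 6.7 0.7 0.0
      vertex 6.7 0.7 29.7
    endloop
  endfacet
  facet normal -0.7790 -0.6270 0.0000
    outer loop
      vertex 0.1 8.9 0.0
      vertex 6.7 0.7 29.7
      vertex 0.1 8.9 29.7
    endloop
  endfacet
  facet normal 0.1521 -0.9884 0.0000
    outer loop
      vertex 6.7 0.7 0.0
      vertex 17.1 2.3 0.0
      vertex 17.1 2.3 29.7
    endloop
  endfacet
  facet normal 0.1521 -0.9884 0.0000
    outer loop
      vertex 6.7 0.7 0.0
      vertex 17.1 2.3 29.7
      vertex 6.7 0.7 29.7
    endloop
  endfacet
  facet normal 0.9324 -0.3615 0.0000
    outer loop
      vertex 17.1 2.3 0.0
      vertex 20.9 12.1 0.0
      vertex 20.9 12.1 29.7
    endloop
  endfacet
  facet normal 0.9324 -0.3615 0.0000
    outer loop
      vertex 17.1 2.3 0.0
      vertex 20.9 12.1 29.7
      vertex 17.1 2.3 29.7
    endloop
  endfacet
endsolid part

The G0 Z moves step by Δz≈7.4 mm. Every layer's G1 loop is the same polygon, so the solid is a straight extrusion of it from z=0 to z≈29.7. Closing with flat bottom and top caps and triangulating gives 20 facets — a regular 6-sided prism (a cylinder approximated with 6 flat sides), circumscribed radius ≈ 10.5 mm, height ≈ 29.7 mm.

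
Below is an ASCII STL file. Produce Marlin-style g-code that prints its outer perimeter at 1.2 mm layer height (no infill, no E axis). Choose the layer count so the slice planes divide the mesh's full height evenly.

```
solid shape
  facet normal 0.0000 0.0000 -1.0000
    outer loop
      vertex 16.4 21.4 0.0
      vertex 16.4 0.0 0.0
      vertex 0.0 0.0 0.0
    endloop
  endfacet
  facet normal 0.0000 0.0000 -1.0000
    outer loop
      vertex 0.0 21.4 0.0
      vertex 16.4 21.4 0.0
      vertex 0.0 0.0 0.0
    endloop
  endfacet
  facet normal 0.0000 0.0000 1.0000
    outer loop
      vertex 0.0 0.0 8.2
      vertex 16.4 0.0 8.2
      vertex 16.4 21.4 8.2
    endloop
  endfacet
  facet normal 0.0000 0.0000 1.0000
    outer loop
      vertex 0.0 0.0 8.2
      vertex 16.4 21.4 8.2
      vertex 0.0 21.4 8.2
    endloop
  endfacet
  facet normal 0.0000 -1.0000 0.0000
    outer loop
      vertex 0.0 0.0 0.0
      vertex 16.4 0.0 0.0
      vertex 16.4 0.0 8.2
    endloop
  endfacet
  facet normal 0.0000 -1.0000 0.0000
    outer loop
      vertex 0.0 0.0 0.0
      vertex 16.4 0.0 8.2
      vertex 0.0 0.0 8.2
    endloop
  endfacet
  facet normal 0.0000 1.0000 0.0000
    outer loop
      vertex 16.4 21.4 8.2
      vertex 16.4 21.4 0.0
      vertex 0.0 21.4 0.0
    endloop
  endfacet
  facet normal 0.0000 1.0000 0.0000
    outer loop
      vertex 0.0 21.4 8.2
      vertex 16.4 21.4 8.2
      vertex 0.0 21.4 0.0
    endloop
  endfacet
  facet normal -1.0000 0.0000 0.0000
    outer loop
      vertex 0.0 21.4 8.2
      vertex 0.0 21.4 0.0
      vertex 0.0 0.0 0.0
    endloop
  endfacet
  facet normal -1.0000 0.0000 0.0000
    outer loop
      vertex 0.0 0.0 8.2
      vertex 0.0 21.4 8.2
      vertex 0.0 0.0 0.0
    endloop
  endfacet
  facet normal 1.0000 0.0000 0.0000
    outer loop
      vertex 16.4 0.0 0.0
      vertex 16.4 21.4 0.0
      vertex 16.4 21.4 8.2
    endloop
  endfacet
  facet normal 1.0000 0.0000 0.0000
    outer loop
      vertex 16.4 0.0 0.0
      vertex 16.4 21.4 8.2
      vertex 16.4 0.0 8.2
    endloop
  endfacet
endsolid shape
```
; perimeter-only toolpath
G21 ; units = mm
G90 ; absolute positioning
G28 ; home
; layer 1
G0 Z1.2
G0 X0.0 Y0.0
G1 X16.4 Y0.0
G1 X16.4 Y21.4
G1 X0.0 Y21.4
G1 X0.0 Y0.0
; layer 2
G0 Z2.3
G0 X0.0 Y0.0
G1 X16.4 Y0.0
G1 X16.4 Y21.4
G1 X0.0 Y21.4
G1 X0.0 Y0.0
; layer 3
G0 Z3.5
G0 X0.0 Y0.0
G1 X16.4 Y0.0
G1 X16.4 Y21.4
G1 X0.0 Y21.4
G1 X0.0 Y0.0
; layer 4
G0 Z4.7
G0 X0.0 Y0.0
G1 X16.4 Y0.0
G1 X16.4 Y21.4
G1 X0.0 Y21.4
G1 X0.0 Y0.0
; layer 5
G0 Z5.9
G0 X0.0 Y0.0
G1 X16.4 Y0.0
G1 X16.4 Y21.4
G1 X0.0 Y21.4
G1 X0.0 Y0.0
; layer 6
G0 Z7.0
G0 X0.0 Y0.0
G1 X16.4 Y0.0
G1 X16.4 Y21.4
G1 X0.0 Y21.4
G1 X0.0 Y0.0
; layer 7
G0 Z8.2
G0 X0.0 Y0.0
G1 X16.4 Y0.0
G1 X16.4 Y21.4
G1 X0.0 Y21.4
G1 X0.0 Y0.0
M2 ; end

The solid is a rectangular box, roughly 16.4 × 21.4 mm footprint and 8.2 mm tall. Slicing at Δz = 1.2 mm — 7 equal slices spanning the solid's height, so layer i sits at z = i·h/7 — gives 7 non-empty perimeters. Each is a 4-segment closed polygon; G0 lifts to the layer z and rapids to the start vertex, then G1 traces the edges.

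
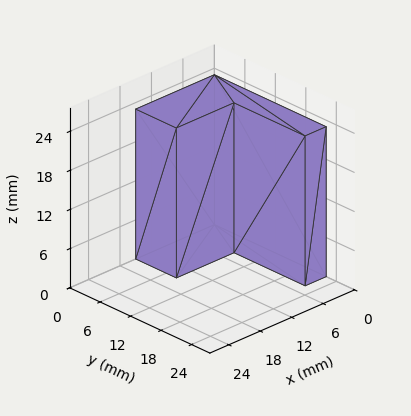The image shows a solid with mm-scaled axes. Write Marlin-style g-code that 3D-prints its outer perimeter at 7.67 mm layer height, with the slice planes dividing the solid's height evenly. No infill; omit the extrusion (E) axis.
Reading the render: the shape is an L-shaped prism: outer 15 × 22 mm, arm thicknesses ≈ 8 mm (horizontal) and 4 mm (vertical), extruded 23 mm in z (dimensions read to the nearest mm from the axis ticks). For the g-code, the solid's height is divided into equal slices at the stated Δz and each level perimeter traced with G1 moves after a G0 lift.

; perimeter-only toolpath
G21 ; units = mm
G90 ; absolute positioning
G28 ; home
; layer 1
G0 Z7.67
G0 X0.00 Y0.00
G1 X15.00 Y0.00
G1 X15.00 Y8.00
G1 X4.00 Y8.00
G1 X4.00 Y22.00
G1 X0.00 Y22.00
G1 X0.00 Y0.00
; layer 2
G0 Z15.33
G0 X0.00 Y0.00
G1 X15.00 Y0.00
G1 X15.00 Y8.00
G1 X4.00 Y8.00
G1 X4.00 Y22.00
G1 X0.00 Y22.00
G1 X0.00 Y0.00
; layer 3
G0 Z23.00
G0 X0.00 Y0.00
G1 X15.00 Y0.00
G1 X15.00 Y8.00
G1 X4.00 Y8.00
G1 X4.00 Y22.00
G1 X0.00 Y22.00
G1 X0.00 Y0.00
M2 ; end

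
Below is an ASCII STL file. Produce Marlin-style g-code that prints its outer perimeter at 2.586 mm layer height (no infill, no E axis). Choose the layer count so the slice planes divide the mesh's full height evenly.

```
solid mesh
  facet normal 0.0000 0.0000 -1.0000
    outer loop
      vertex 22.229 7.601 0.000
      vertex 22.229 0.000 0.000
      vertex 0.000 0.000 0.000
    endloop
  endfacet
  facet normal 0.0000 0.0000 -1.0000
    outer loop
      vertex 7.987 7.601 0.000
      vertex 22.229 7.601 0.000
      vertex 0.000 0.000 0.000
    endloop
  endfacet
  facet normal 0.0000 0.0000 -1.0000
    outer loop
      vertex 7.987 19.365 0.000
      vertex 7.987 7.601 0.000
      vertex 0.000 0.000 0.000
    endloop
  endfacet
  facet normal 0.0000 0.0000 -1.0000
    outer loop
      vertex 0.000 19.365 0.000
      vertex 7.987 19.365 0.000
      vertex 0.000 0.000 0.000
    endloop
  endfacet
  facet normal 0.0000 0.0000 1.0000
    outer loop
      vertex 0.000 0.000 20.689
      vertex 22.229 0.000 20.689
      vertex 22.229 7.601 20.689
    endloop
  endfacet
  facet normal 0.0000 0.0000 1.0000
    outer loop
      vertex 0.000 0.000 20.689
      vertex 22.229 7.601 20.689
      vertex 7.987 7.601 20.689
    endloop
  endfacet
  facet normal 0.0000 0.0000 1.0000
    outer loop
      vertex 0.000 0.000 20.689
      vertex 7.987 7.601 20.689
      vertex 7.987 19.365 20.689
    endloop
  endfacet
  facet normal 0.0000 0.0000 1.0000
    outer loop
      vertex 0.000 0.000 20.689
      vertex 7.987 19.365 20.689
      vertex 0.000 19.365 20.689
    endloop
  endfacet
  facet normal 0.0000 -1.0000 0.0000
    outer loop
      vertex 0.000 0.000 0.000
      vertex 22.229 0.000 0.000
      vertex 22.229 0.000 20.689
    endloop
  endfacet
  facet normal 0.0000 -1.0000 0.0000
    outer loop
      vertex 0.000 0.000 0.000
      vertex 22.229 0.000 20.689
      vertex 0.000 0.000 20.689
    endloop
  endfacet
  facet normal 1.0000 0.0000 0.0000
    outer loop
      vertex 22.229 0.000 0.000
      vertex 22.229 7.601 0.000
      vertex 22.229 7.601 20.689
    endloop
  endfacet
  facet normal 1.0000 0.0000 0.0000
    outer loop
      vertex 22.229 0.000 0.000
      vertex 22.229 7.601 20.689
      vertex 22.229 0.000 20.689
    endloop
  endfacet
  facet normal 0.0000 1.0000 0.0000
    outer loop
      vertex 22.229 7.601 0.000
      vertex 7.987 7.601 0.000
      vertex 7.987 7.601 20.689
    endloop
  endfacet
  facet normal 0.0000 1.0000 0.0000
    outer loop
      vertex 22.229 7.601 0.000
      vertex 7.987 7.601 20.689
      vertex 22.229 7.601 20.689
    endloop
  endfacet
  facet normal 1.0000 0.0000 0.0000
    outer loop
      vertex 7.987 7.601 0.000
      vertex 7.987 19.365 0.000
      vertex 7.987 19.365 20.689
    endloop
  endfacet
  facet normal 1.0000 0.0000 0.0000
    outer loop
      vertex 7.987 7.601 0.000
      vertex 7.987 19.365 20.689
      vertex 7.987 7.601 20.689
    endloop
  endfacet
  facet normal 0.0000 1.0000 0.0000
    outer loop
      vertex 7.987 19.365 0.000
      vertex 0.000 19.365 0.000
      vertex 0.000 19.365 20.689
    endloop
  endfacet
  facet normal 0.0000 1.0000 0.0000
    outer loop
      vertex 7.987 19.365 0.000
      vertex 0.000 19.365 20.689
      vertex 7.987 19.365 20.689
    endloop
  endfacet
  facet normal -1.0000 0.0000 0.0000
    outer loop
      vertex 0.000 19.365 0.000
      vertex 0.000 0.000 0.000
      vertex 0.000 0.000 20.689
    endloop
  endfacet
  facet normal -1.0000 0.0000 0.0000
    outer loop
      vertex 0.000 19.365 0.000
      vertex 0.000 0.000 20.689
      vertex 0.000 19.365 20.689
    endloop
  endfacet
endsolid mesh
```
; perimeter-only toolpath
G21 ; units = mm
G90 ; absolute positioning
G28 ; home
; layer 1
G0 Z2.586
G0 X0.000 Y0.000
G1 X22.229 Y0.000
G1 X22.229 Y7.601
G1 X7.987 Y7.601
G1 X7.987 Y19.365
G1 X0.000 Y19.365
G1 X0.000 Y0.000
; layer 2
G0 Z5.172
G0 X0.000 Y0.000
G1 X22.229 Y0.000
G1 X22.229 Y7.601
G1 X7.987 Y7.601
G1 X7.987 Y19.365
G1 X0.000 Y19.365
G1 X0.000 Y0.000
; layer 3
G0 Z7.758
G0 X0.000 Y0.000
G1 X22.229 Y0.000
G1 X22.229 Y7.601
G1 X7.987 Y7.601
G1 X7.987 Y19.365
G1 X0.000 Y19.365
G1 X0.000 Y0.000
; layer 4
G0 Z10.345
G0 X0.000 Y0.000
G1 X22.229 Y0.000
G1 X22.229 Y7.601
G1 X7.987 Y7.601
G1 X7.987 Y19.365
G1 X0.000 Y19.365
G1 X0.000 Y0.000
; layer 5
G0 Z12.931
G0 X0.000 Y0.000
G1 X22.229 Y0.000
G1 X22.229 Y7.601
G1 X7.987 Y7.601
G1 X7.987 Y19.365
G1 X0.000 Y19.365
G1 X0.000 Y0.000
; layer 6
G0 Z15.517
G0 X0.000 Y0.000
G1 X22.229 Y0.000
G1 X22.229 Y7.601
G1 X7.987 Y7.601
G1 X7.987 Y19.365
G1 X0.000 Y19.365
G1 X0.000 Y0.000
; layer 7
G0 Z18.103
G0 X0.000 Y0.000
G1 X22.229 Y0.000
G1 X22.229 Y7.601
G1 X7.987 Y7.601
G1 X7.987 Y19.365
G1 X0.000 Y19.365
G1 X0.000 Y0.000
; layer 8
G0 Z20.689
G0 X0.000 Y0.000
G1 X22.229 Y0.000
G1 X22.229 Y7.601
G1 X7.987 Y7.601
G1 X7.987 Y19.365
G1 X0.000 Y19.365
G1 X0.000 Y0.000
M2 ; end

The solid is an L-shaped prism: outer 22.2 × 19.4 mm, arm thicknesses ≈ 7.6 mm (horizontal) and 7.99 mm (vertical), extruded 20.7 mm in z. Slicing at Δz = 2.586 mm — 8 equal slices spanning the solid's height, so layer i sits at z = i·h/8 — gives 8 non-empty perimeters. Each is a 6-segment closed polygon; G0 lifts to the layer z and rapids to the start vertex, then G1 traces the edges.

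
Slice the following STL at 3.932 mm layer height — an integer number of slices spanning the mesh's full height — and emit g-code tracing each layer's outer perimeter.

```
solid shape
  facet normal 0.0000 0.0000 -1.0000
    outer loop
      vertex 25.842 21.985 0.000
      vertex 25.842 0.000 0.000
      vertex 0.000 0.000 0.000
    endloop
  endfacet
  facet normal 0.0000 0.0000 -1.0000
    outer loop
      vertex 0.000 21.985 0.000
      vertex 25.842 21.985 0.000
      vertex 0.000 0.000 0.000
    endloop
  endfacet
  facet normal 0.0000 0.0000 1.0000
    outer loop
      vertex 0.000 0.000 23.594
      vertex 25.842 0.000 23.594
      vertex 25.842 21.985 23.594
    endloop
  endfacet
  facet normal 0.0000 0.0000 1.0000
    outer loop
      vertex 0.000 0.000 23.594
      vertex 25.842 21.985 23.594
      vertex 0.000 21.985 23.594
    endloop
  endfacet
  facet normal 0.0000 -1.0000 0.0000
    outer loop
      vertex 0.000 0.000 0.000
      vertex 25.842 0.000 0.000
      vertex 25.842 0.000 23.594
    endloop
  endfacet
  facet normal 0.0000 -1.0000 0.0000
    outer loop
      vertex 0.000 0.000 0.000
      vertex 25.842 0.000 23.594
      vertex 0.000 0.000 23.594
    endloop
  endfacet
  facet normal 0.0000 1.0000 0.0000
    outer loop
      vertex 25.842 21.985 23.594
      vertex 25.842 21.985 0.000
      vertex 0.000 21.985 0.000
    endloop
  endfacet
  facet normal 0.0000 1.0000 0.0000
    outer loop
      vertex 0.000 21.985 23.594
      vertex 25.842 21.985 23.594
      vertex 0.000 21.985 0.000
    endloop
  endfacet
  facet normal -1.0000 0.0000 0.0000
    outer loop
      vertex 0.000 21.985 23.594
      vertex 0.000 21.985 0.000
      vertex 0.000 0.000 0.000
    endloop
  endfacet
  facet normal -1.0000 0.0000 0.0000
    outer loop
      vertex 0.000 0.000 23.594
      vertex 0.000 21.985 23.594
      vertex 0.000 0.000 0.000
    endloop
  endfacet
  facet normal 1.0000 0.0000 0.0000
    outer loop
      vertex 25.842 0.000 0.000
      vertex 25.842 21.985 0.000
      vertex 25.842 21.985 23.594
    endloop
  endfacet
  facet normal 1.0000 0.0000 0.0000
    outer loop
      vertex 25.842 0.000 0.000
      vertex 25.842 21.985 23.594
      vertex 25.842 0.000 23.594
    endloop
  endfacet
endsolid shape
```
; perimeter-only toolpath
G21 ; units = mm
G90 ; absolute positioning
G28 ; home
; layer 1
G0 Z3.932
G0 X0.000 Y0.000
G1 X25.842 Y0.000
G1 X25.842 Y21.985
G1 X0.000 Y21.985
G1 X0.000 Y0.000
; layer 2
G0 Z7.865
G0 X0.000 Y0.000
G1 X25.842 Y0.000
G1 X25.842 Y21.985
G1 X0.000 Y21.985
G1 X0.000 Y0.000
; layer 3
G0 Z11.797
G0 X0.000 Y0.000
G1 X25.842 Y0.000
G1 X25.842 Y21.985
G1 X0.000 Y21.985
G1 X0.000 Y0.000
; layer 4
G0 Z15.729
G0 X0.000 Y0.000
G1 X25.842 Y0.000
G1 X25.842 Y21.985
G1 X0.000 Y21.985
G1 X0.000 Y0.000
; layer 5
G0 Z19.662
G0 X0.000 Y0.000
G1 X25.842 Y0.000
G1 X25.842 Y21.985
G1 X0.000 Y21.985
G1 X0.000 Y0.000
; layer 6
G0 Z23.594
G0 X0.000 Y0.000
G1 X25.842 Y0.000
G1 X25.842 Y21.985
G1 X0.000 Y21.985
G1 X0.000 Y0.000
M2 ; end

The solid is a rectangular box, roughly 25.8 × 22 mm footprint and 23.6 mm tall. Slicing at Δz = 3.932 mm — 6 equal slices spanning the solid's height, so layer i sits at z = i·h/6 — gives 6 non-empty perimeters. Each is a 4-segment closed polygon; G0 lifts to the layer z and rapids to the start vertex, then G1 traces the edges.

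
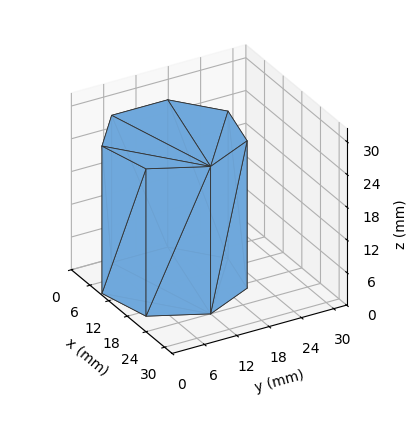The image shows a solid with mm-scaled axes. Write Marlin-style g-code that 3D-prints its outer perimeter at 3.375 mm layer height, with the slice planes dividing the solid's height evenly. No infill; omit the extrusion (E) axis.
Reading the render: the shape is a regular 7-sided prism (a cylinder approximated with 7 flat sides), circumscribed radius ≈ 12 mm, height ≈ 27 mm (dimensions read to the nearest mm from the axis ticks). For the g-code, the solid's height is divided into equal slices at the stated Δz and each level perimeter traced with G1 moves after a G0 lift.

; perimeter-only toolpath
G21 ; units = mm
G90 ; absolute positioning
G28 ; home
; layer 1
G0 Z3.375
G0 X24.000 Y12.000
G1 X19.482 Y21.382
G1 X9.330 Y23.699
G1 X1.188 Y17.207
G1 X1.188 Y6.793
G1 X9.330 Y0.301
G1 X19.482 Y2.618
G1 X24.000 Y12.000
; layer 2
G0 Z6.750
G0 X24.000 Y12.000
G1 X19.482 Y21.382
G1 X9.330 Y23.699
G1 X1.188 Y17.207
G1 X1.188 Y6.793
G1 X9.330 Y0.301
G1 X19.482 Y2.618
G1 X24.000 Y12.000
; layer 3
G0 Z10.125
G0 X24.000 Y12.000
G1 X19.482 Y21.382
G1 X9.330 Y23.699
G1 X1.188 Y17.207
G1 X1.188 Y6.793
G1 X9.330 Y0.301
G1 X19.482 Y2.618
G1 X24.000 Y12.000
; layer 4
G0 Z13.500
G0 X24.000 Y12.000
G1 X19.482 Y21.382
G1 X9.330 Y23.699
G1 X1.188 Y17.207
G1 X1.188 Y6.793
G1 X9.330 Y0.301
G1 X19.482 Y2.618
G1 X24.000 Y12.000
; layer 5
G0 Z16.875
G0 X24.000 Y12.000
G1 X19.482 Y21.382
G1 X9.330 Y23.699
G1 X1.188 Y17.207
G1 X1.188 Y6.793
G1 X9.330 Y0.301
G1 X19.482 Y2.618
G1 X24.000 Y12.000
; layer 6
G0 Z20.250
G0 X24.000 Y12.000
G1 X19.482 Y21.382
G1 X9.330 Y23.699
G1 X1.188 Y17.207
G1 X1.188 Y6.793
G1 X9.330 Y0.301
G1 X19.482 Y2.618
G1 X24.000 Y12.000
; layer 7
G0 Z23.625
G0 X24.000 Y12.000
G1 X19.482 Y21.382
G1 X9.330 Y23.699
G1 X1.188 Y17.207
G1 X1.188 Y6.793
G1 X9.330 Y0.301
G1 X19.482 Y2.618
G1 X24.000 Y12.000
; layer 8
G0 Z27.000
G0 X24.000 Y12.000
G1 X19.482 Y21.382
G1 X9.330 Y23.699
G1 X1.188 Y17.207
G1 X1.188 Y6.793
G1 X9.330 Y0.301
G1 X19.482 Y2.618
G1 X24.000 Y12.000
M2 ; end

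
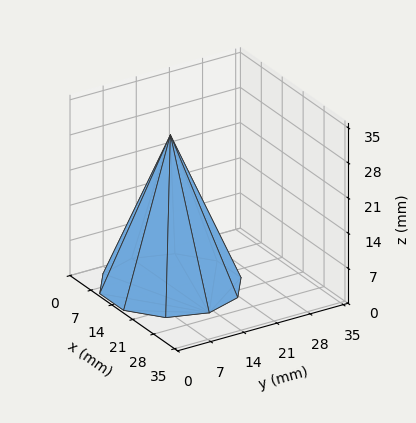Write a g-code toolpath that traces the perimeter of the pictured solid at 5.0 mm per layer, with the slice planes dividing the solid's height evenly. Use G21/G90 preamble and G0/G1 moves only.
Reading the render: the shape is a regular 10-sided pyramid, base circumscribed radius ≈ 13 mm, apex at z ≈ 30 mm (dimensions read to the nearest mm from the axis ticks). For the g-code, the solid's height is divided into equal slices at the stated Δz and each level perimeter traced with G1 moves after a G0 lift.

; perimeter-only toolpath
G21 ; units = mm
G90 ; absolute positioning
G28 ; home
; layer 1
G0 Z5.0
G0 X23.8 Y13.0
G1 X21.8 Y19.3
G1 X16.3 Y23.3
G1 X9.7 Y23.3
G1 X4.2 Y19.3
G1 X2.2 Y13.0
G1 X4.2 Y6.7
G1 X9.7 Y2.7
G1 X16.3 Y2.7
G1 X21.8 Y6.7
G1 X23.8 Y13.0
; layer 2
G0 Z10.0
G0 X21.7 Y13.0
G1 X20.0 Y18.1
G1 X15.7 Y21.3
G1 X10.3 Y21.3
G1 X6.0 Y18.1
G1 X4.3 Y13.0
G1 X6.0 Y7.9
G1 X10.3 Y4.7
G1 X15.7 Y4.7
G1 X20.0 Y7.9
G1 X21.7 Y13.0
; layer 3
G0 Z15.0
G0 X19.5 Y13.0
G1 X18.2 Y16.8
G1 X15.0 Y19.2
G1 X11.0 Y19.2
G1 X7.8 Y16.8
G1 X6.5 Y13.0
G1 X7.8 Y9.2
G1 X11.0 Y6.8
G1 X15.0 Y6.8
G1 X18.2 Y9.2
G1 X19.5 Y13.0
; layer 4
G0 Z20.0
G0 X17.3 Y13.0
G1 X16.5 Y15.5
G1 X14.3 Y17.1
G1 X11.7 Y17.1
G1 X9.5 Y15.5
G1 X8.7 Y13.0
G1 X9.5 Y10.5
G1 X11.7 Y8.9
G1 X14.3 Y8.9
G1 X16.5 Y10.5
G1 X17.3 Y13.0
; layer 5
G0 Z25.0
G0 X15.2 Y13.0
G1 X14.8 Y14.3
G1 X13.7 Y15.1
G1 X12.3 Y15.1
G1 X11.2 Y14.3
G1 X10.8 Y13.0
G1 X11.2 Y11.7
G1 X12.3 Y10.9
G1 X13.7 Y10.9
G1 X14.8 Y11.7
G1 X15.2 Y13.0
M2 ; end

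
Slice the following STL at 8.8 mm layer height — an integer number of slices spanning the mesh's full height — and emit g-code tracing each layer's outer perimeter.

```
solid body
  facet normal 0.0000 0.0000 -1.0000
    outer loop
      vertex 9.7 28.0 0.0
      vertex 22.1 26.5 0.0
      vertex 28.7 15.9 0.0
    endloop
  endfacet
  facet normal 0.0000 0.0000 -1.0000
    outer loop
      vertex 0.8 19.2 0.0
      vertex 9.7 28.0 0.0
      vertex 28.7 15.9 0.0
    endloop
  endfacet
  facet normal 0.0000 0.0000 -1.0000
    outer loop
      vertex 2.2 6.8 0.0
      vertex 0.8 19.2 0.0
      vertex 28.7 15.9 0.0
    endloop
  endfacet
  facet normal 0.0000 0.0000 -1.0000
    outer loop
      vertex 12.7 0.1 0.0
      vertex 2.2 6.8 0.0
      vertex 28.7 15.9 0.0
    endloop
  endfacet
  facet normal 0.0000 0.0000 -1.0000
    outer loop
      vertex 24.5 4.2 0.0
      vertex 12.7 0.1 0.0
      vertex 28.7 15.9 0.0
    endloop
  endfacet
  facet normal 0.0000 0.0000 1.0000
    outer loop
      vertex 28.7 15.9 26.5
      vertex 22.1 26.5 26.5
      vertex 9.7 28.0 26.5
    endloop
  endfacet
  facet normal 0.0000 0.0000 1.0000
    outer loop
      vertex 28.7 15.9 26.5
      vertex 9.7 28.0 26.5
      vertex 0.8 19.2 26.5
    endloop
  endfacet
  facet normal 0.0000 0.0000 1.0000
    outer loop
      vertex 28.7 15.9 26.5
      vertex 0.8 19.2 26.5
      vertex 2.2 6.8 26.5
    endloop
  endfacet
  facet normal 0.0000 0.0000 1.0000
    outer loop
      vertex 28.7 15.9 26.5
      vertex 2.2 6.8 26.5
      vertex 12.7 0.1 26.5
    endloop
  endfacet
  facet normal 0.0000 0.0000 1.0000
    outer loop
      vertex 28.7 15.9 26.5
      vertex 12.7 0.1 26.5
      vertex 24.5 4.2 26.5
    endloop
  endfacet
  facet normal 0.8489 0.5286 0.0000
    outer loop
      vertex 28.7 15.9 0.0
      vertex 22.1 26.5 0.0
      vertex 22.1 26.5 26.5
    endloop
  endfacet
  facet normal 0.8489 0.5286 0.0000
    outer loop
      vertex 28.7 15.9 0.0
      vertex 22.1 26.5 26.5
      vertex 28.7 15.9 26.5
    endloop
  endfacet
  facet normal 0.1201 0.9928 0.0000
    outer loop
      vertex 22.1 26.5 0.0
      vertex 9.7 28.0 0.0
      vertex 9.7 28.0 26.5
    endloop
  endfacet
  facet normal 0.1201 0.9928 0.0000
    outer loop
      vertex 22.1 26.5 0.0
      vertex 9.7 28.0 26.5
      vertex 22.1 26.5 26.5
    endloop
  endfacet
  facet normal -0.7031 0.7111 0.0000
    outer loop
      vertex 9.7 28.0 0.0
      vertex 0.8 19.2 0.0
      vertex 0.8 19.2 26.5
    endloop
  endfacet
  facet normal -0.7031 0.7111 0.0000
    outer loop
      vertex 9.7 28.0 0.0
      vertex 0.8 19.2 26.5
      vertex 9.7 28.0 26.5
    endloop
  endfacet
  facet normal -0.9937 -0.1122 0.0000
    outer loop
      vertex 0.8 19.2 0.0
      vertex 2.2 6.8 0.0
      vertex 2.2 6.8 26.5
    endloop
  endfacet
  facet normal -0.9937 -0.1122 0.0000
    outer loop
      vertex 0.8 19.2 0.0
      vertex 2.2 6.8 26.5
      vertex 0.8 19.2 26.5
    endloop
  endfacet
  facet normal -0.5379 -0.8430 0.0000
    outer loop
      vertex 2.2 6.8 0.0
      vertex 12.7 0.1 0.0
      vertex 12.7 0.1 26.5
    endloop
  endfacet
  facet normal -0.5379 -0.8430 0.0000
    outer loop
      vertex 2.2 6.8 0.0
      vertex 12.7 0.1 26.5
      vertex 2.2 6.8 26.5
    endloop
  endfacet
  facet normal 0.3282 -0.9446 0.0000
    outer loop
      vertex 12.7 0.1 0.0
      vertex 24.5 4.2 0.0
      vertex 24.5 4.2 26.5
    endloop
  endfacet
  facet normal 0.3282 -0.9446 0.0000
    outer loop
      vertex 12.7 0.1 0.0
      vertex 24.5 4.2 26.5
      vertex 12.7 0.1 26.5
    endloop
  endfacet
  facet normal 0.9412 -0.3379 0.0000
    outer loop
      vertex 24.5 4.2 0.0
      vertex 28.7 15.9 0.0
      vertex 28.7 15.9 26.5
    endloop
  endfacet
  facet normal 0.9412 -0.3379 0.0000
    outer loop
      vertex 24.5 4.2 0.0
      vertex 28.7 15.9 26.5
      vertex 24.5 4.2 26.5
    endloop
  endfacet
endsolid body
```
; perimeter-only toolpath
G21 ; units = mm
G90 ; absolute positioning
G28 ; home
; layer 1
G0 Z8.8
G0 X28.7 Y15.9
G1 X22.1 Y26.5
G1 X9.7 Y28.0
G1 X0.8 Y19.2
G1 X2.2 Y6.8
G1 X12.7 Y0.1
G1 X24.5 Y4.2
G1 X28.7 Y15.9
; layer 2
G0 Z17.7
G0 X28.7 Y15.9
G1 X22.1 Y26.5
G1 X9.7 Y28.0
G1 X0.8 Y19.2
G1 X2.2 Y6.8
G1 X12.7 Y0.1
G1 X24.5 Y4.2
G1 X28.7 Y15.9
; layer 3
G0 Z26.5
G0 X28.7 Y15.9
G1 X22.1 Y26.5
G1 X9.7 Y28.0
G1 X0.8 Y19.2
G1 X2.2 Y6.8
G1 X12.7 Y0.1
G1 X24.5 Y4.2
G1 X28.7 Y15.9
M2 ; end

The solid is a regular 7-sided prism (a cylinder approximated with 7 flat sides), circumscribed radius ≈ 14.4 mm, height ≈ 26.5 mm. Slicing at Δz = 8.8 mm — 3 equal slices spanning the solid's height, so layer i sits at z = i·h/3 — gives 3 non-empty perimeters. Each is a 7-segment closed polygon; G0 lifts to the layer z and rapids to the start vertex, then G1 traces the edges.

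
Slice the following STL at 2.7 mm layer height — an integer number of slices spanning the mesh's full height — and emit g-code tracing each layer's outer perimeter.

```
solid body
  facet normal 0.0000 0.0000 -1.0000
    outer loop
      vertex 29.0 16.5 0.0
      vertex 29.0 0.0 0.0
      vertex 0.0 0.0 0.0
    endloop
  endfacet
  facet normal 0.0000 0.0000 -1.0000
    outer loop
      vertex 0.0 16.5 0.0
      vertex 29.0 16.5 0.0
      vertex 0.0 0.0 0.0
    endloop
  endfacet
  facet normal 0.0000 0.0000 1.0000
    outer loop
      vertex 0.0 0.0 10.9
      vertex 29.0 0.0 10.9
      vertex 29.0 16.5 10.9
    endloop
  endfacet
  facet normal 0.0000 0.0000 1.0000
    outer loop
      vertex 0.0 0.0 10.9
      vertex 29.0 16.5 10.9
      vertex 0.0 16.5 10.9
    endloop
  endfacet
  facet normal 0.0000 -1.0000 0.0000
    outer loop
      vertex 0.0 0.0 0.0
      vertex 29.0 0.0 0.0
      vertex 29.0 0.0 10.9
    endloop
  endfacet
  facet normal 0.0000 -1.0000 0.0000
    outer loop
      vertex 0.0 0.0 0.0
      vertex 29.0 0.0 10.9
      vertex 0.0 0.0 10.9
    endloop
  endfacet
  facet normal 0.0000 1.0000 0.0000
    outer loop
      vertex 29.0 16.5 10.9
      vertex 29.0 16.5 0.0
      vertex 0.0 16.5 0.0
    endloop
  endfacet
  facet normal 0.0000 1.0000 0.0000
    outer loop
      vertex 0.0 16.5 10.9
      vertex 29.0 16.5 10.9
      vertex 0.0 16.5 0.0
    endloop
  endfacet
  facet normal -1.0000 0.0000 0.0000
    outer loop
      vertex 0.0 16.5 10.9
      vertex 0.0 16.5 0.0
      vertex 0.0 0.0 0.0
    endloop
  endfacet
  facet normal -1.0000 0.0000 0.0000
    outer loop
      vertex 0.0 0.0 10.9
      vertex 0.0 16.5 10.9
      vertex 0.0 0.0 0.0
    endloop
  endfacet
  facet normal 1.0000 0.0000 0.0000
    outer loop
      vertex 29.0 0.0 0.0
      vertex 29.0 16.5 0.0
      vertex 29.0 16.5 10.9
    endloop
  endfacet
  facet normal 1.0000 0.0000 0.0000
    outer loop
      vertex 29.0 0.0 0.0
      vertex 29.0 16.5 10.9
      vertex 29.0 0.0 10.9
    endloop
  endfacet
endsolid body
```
; perimeter-only toolpath
G21 ; units = mm
G90 ; absolute positioning
G28 ; home
; layer 1
G0 Z2.7
G0 X0.0 Y0.0
G1 X29.0 Y0.0
G1 X29.0 Y16.5
G1 X0.0 Y16.5
G1 X0.0 Y0.0
; layer 2
G0 Z5.5
G0 X0.0 Y0.0
G1 X29.0 Y0.0
G1 X29.0 Y16.5
G1 X0.0 Y16.5
G1 X0.0 Y0.0
; layer 3
G0 Z8.2
G0 X0.0 Y0.0
G1 X29.0 Y0.0
G1 X29.0 Y16.5
G1 X0.0 Y16.5
G1 X0.0 Y0.0
; layer 4
G0 Z10.9
G0 X0.0 Y0.0
G1 X29.0 Y0.0
G1 X29.0 Y16.5
G1 X0.0 Y16.5
G1 X0.0 Y0.0
M2 ; end

The solid is a rectangular box, roughly 29 × 16.5 mm footprint and 10.9 mm tall. Slicing at Δz = 2.7 mm — 4 equal slices spanning the solid's height, so layer i sits at z = i·h/4 — gives 4 non-empty perimeters. Each is a 4-segment closed polygon; G0 lifts to the layer z and rapids to the start vertex, then G1 traces the edges.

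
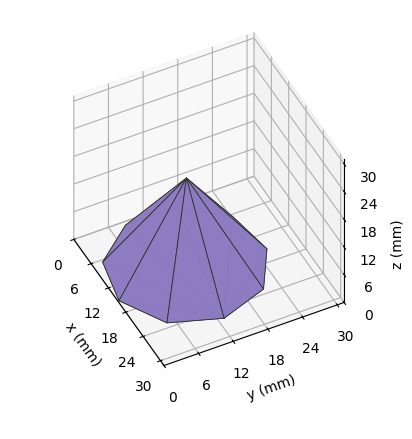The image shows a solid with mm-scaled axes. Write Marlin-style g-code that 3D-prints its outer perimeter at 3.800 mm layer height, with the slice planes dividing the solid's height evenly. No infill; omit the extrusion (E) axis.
Reading the render: the shape is a regular 9-sided pyramid, base circumscribed radius ≈ 13 mm, apex at z ≈ 19 mm (dimensions read to the nearest mm from the axis ticks). For the g-code, the solid's height is divided into equal slices at the stated Δz and each level perimeter traced with G1 moves after a G0 lift.

; perimeter-only toolpath
G21 ; units = mm
G90 ; absolute positioning
G28 ; home
; layer 1
G0 Z3.800
G0 X23.400 Y13.000
G1 X20.967 Y19.685
G1 X14.806 Y23.242
G1 X7.800 Y22.006
G1 X3.227 Y16.557
G1 X3.227 Y9.443
G1 X7.800 Y3.994
G1 X14.806 Y2.758
G1 X20.967 Y6.315
G1 X23.400 Y13.000
; layer 2
G0 Z7.600
G0 X20.800 Y13.000
G1 X18.975 Y18.014
G1 X14.354 Y20.682
G1 X9.100 Y19.755
G1 X5.670 Y15.668
G1 X5.670 Y10.332
G1 X9.100 Y6.245
G1 X14.354 Y5.318
G1 X18.975 Y7.986
G1 X20.800 Y13.000
; layer 3
G0 Z11.400
G0 X18.200 Y13.000
G1 X16.984 Y16.342
G1 X13.903 Y18.121
G1 X10.400 Y17.503
G1 X8.114 Y14.778
G1 X8.114 Y11.222
G1 X10.400 Y8.497
G1 X13.903 Y7.879
G1 X16.984 Y9.658
G1 X18.200 Y13.000
; layer 4
G0 Z15.200
G0 X15.600 Y13.000
G1 X14.992 Y14.671
G1 X13.451 Y15.561
G1 X11.700 Y15.252
G1 X10.557 Y13.889
G1 X10.557 Y12.111
G1 X11.700 Y10.748
G1 X13.451 Y10.439
G1 X14.992 Y11.329
G1 X15.600 Y13.000
M2 ; end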